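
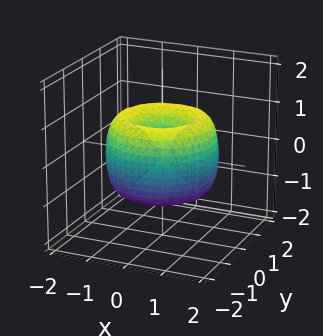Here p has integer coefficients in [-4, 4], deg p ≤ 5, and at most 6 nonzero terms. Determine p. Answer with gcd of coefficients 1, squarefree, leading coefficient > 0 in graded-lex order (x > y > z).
x^4 + 2*x^2*y^2 + y^4 - 2*x^2 - 2*y^2 + z^2

Degree: the shape is more complex than any degree-3 surface, so deg p = 4.
By symmetry, every cross-section ⟂ z is a circle, so x, y appear only via x² + y².
Against the integer gridlines: it crosses the y-axis at the gridline y = 0; it meets the z-axis at z = 0 (among the integer gridlines); a circular section at z = 0 has radius between 1 and 2.
Assembling these constraints gives the stated polynomial.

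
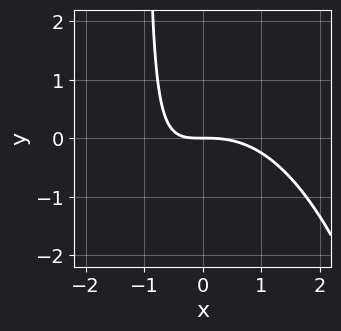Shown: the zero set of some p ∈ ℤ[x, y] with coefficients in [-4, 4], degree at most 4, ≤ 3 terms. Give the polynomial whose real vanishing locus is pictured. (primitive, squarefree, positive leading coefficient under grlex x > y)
x^3 + 2*x*y + 2*y

Degree: a generic line meets the curve in up to 3 points, so deg p = 3.
Against the integer gridlines: one y-axis crossing is at y = 0; it meets the x-axis at x = 0 (among the integer gridlines).
Together with the visible shape, these determine p as stated.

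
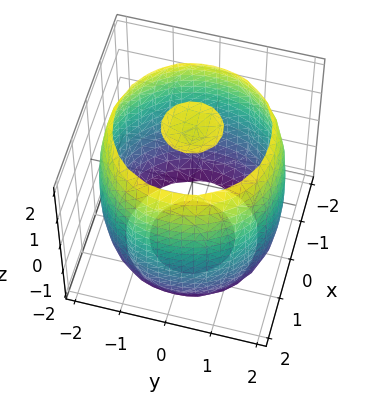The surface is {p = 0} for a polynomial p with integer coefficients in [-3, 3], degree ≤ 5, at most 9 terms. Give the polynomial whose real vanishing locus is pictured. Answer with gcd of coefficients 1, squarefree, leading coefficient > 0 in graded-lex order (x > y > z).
x^4 + 2*x^2*y^2 + y^4 - 3*x^2 - 3*y^2 + z^2 - 3

1. The picture has 3 separate pieces. They look like related sheets of one shape, so recover p as a whole.
2. The degree is 4 — a generic line meets the surface in up to 4 points.
3. Symmetry: every cross-section ⟂ z is a circle, so x, y appear only via x² + y².
4. Observable constraints: a circular section at z = 0 has radius between 1 and 2.
5. The integer polynomial consistent with all of this is the stated p.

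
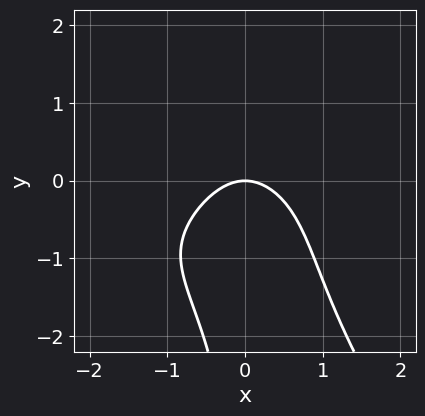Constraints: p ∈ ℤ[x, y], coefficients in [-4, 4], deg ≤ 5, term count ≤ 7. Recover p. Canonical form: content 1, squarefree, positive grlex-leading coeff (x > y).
x^3*y - x^2*y^2 - x*y^3 - 3*x^2 - 3*y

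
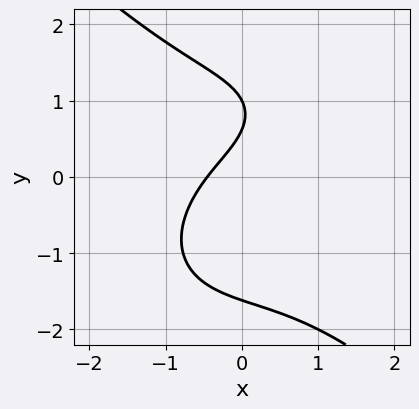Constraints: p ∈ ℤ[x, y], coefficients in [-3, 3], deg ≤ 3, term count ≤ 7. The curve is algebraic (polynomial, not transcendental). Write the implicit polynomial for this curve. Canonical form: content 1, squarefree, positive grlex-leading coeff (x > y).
Degree: no degree-2 curve has this shape, so deg p = 3.
Reading off the gridlines: it crosses the y-axis at the gridline y = 1.
Solving for integer coefficients yields p as stated.

x^3 + y^3 + 2*x - 2*y + 1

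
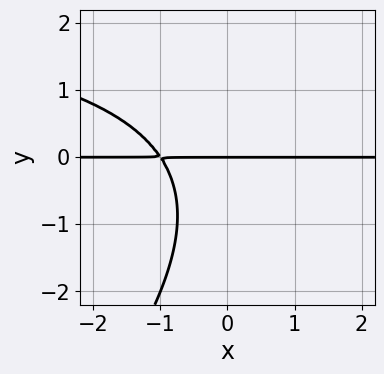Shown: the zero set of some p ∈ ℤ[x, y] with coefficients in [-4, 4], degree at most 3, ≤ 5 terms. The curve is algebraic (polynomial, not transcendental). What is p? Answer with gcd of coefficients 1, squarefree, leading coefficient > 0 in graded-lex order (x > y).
1. The degree is 3 — a generic line meets the curve in up to 3 points.
2. Checking where it meets the axes: one y-axis crossing is at y = 0; every point of the x-axis in the box is on the curve.
3. Together with the visible shape, these determine p as stated.

x*y^2 - y^3 - 3*x*y - y^2 - 3*y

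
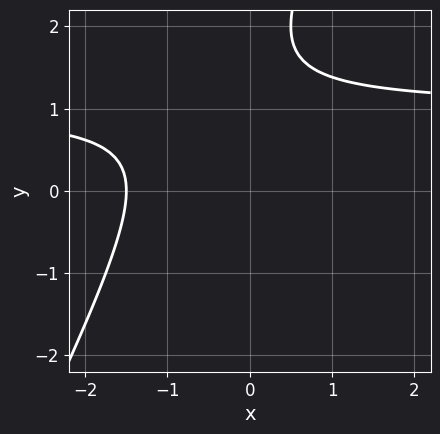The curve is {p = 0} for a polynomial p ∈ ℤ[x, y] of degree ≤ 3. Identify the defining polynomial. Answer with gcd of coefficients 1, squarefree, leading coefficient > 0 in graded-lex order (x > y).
2*x*y - y^2 - 2*x + 3*y - 3

First, degree: no degree-1 curve has this shape, so deg p = 2.
Next, against the integer gridlines: it misses every integer gridline on the y-axis.
Finally, these observations pin down the coefficients.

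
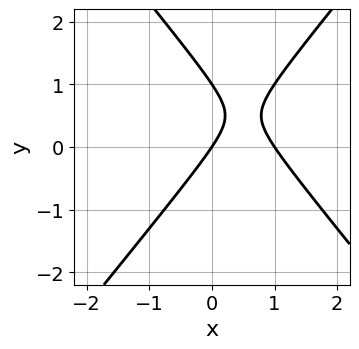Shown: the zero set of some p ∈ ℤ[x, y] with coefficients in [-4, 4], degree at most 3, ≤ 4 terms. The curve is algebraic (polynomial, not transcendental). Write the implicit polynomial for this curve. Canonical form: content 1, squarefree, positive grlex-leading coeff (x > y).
3*x^2 - 2*y^2 - 3*x + 2*y

(a) deg p = 2. The shape is more complex than any degree-1 curve.
(b) Against the integer gridlines: the y-axis gridline crossings are at y ∈ {0, 1}; among the integer gridlines, it crosses the x-axis at x ∈ {0, 1}.
(c) Fitting integer coefficients to these (and the overall shape) gives p.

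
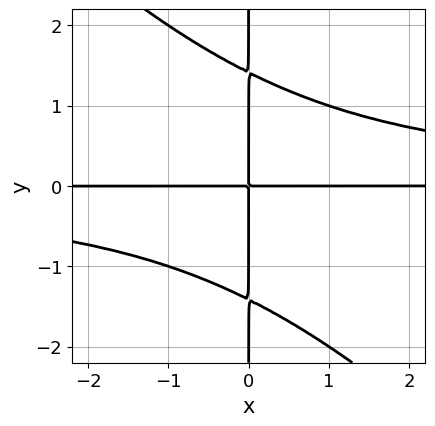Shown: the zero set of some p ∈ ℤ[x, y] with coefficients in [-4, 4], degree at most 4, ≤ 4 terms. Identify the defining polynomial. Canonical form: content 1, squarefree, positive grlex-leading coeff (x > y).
First, degree: the shape is more complex than any degree-3 curve, so deg p = 4.
Next, from the axis intercepts and sections: every point of the x-axis in the box is on the curve; the visible y-axis segment lies entirely on the curve.
Finally, putting this together gives p.

x^2*y^2 + x*y^3 - 2*x*y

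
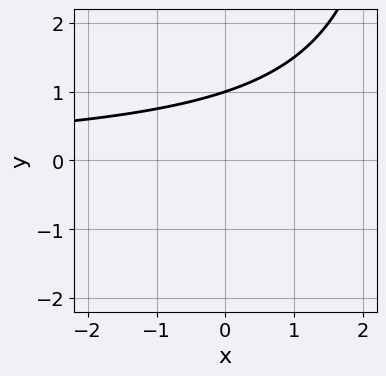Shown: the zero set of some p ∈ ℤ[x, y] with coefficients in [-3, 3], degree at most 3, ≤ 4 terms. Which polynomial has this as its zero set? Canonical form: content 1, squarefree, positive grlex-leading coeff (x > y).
1. The degree is 2 — a generic line meets the curve in up to 2 points.
2. Observable constraints: one y-axis crossing is at y = 1; the curve avoids every integer x-axis point in the box.
3. Solving for integer coefficients yields p as stated.

x*y - 3*y + 3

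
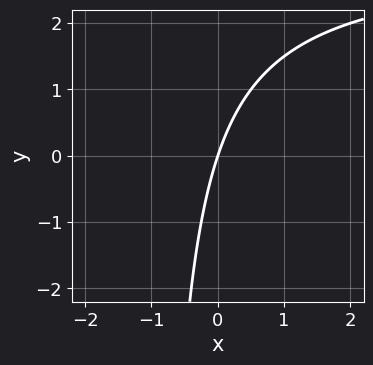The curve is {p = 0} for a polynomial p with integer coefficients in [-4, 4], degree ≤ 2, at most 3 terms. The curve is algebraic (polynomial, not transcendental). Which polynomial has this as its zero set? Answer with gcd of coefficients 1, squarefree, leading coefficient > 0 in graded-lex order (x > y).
1. deg p = 2. The shape is more complex than any degree-1 curve.
2. Against the integer gridlines: one y-axis crossing is at y = 0; one x-axis crossing is at x = 0.
3. Together with the visible shape, these determine p as stated.

x*y - 3*x + y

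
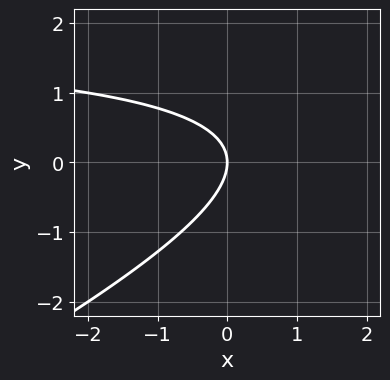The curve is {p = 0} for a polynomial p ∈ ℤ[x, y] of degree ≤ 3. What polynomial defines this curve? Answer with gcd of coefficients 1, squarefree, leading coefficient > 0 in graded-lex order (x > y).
x*y - 2*y^2 - 2*x

First, deg p = 2.
Then, from the axis intercepts and sections: it meets the x-axis at x = 0 (among the integer gridlines); it meets the y-axis at y = 0 (among the integer gridlines).
Finally, assembling these constraints gives the stated polynomial.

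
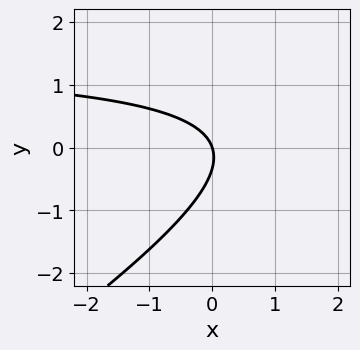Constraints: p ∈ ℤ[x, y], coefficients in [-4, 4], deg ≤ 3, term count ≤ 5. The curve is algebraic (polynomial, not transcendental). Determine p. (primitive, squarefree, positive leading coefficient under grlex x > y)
2*x*y - 3*y^2 - 3*x - y

First, deg p = 2.
Next, from the visible intercepts: one x-axis crossing is at x = 0; it crosses the y-axis at the gridline y = 0.
Finally, together with the visible shape, these determine p as stated.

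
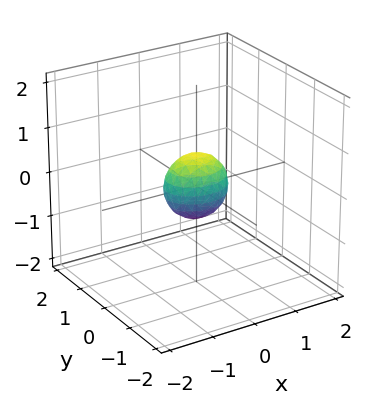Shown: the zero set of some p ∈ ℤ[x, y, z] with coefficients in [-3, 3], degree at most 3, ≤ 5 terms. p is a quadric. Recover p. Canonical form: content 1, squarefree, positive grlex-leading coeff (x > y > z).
2*x^2 + 3*y^2 + 2*z^2 - 1

First, degree: bounded and convex; a quadric, so deg p = 2.
Next, symmetries: the x ↦ −x reflection is a symmetry, so x appears only in even powers; the y ↦ −y reflection is a symmetry, so y appears only in even powers; it's symmetric under z → −z, forcing even powers of z.
Finally, fitting integer coefficients to these (and the overall shape) gives p.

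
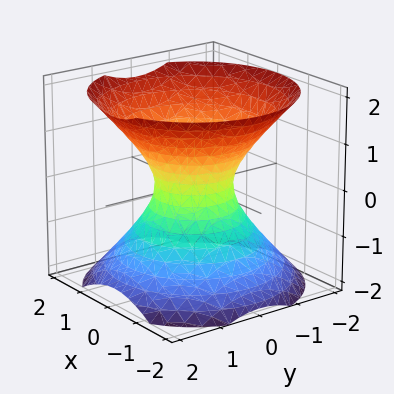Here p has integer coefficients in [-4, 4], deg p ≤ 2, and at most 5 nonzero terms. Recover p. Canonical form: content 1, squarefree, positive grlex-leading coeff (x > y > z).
3*x^2 + 3*y^2 - 3*z^2 - 2

1. deg p = 2. An hourglass — one-sheet hyperboloid; a quadric.
2. Symmetries: rotational symmetry about the z-axis ⇒ p depends on x, y only through x² + y²; the z ↦ −z reflection is a symmetry, so z appears only in even powers.
3. From the axis intercepts and sections: it misses every integer gridline on the z-axis; a circular section at z = 1 has radius between 1 and 2.
4. Fitting integer coefficients to these (and the overall shape) gives p.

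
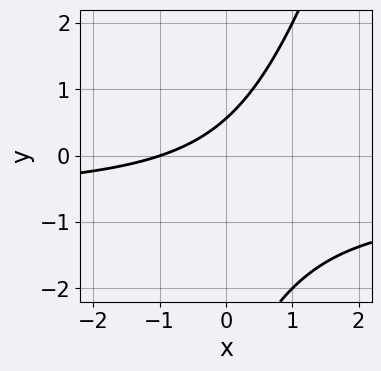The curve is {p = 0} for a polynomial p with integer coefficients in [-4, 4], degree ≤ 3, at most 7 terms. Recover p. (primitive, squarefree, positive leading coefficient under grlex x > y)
First, degree: no degree-1 curve has this shape, so deg p = 2.
Then, checking where it meets the axes: it meets the x-axis at x = -1 (among the integer gridlines).
Finally, assembling these constraints gives the stated polynomial.

3*x*y - y^2 + 2*x - 3*y + 2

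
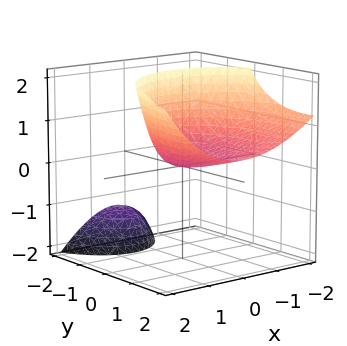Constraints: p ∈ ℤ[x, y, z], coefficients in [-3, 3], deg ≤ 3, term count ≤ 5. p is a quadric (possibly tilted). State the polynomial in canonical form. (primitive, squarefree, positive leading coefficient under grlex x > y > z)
First, I count 2 distinct pieces. Treating them together as one polynomial.
Then, degree: no degree-1 surface has this shape, so deg p = 2.
Next, from the visible intercepts: it crosses the y-axis at the gridline y = 0; it meets the z-axis at z = 0 (among the integer gridlines).
Finally, solving for integer coefficients yields p as stated.

2*x^2 + x*z + y^2 - 3*y*z - 3*z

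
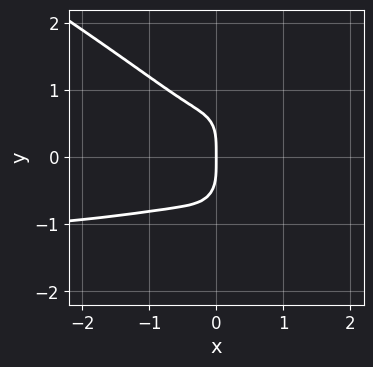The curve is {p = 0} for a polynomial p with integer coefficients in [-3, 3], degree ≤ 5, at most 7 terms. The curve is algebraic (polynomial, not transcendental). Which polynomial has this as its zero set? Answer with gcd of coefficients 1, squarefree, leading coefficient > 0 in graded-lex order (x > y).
2*x^3*y + 3*x^2*y^2 + y^4 + 3*x^3 + x

First, degree: the shape is more complex than any degree-3 curve, so deg p = 4.
Next, from the axis intercepts and sections: it crosses the x-axis at the gridline x = 0; one y-axis crossing is at y = 0.
Finally, fitting integer coefficients to these (and the overall shape) gives p.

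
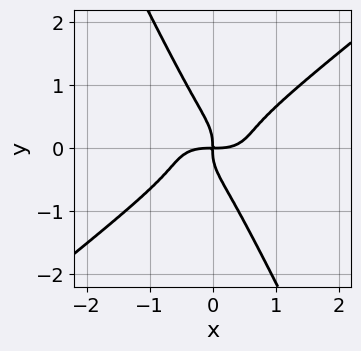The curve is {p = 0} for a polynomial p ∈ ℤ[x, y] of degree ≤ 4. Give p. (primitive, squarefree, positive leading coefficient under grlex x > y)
x^4 + 2*x^2*y^2 - 3*x*y^3 - 2*y^4 - x*y

First, degree: no degree-3 curve has this shape, so deg p = 4.
Next, observable constraints: one x-axis crossing is at x = 0; it crosses the y-axis at the gridline y = 0.
Finally, the integer polynomial consistent with all of this is the stated p.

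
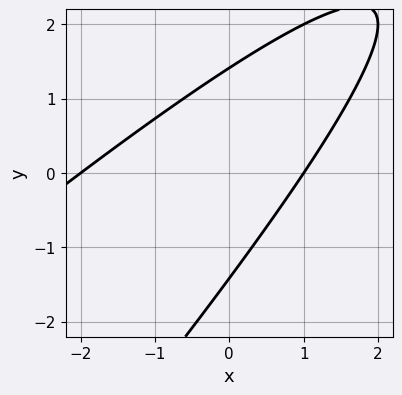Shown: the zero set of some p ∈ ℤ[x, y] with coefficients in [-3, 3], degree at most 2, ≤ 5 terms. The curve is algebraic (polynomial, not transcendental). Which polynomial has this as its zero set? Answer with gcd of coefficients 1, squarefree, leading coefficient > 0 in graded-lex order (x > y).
x^2 - 2*x*y + y^2 + x - 2

The degree is 2 — the shape is more complex than any degree-1 curve.
Checking where it meets the axes: the x-axis gridline crossings are at x ∈ {-2, 1}.
Putting this together gives p.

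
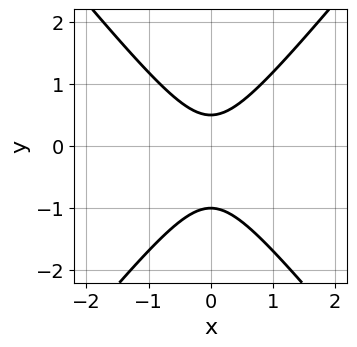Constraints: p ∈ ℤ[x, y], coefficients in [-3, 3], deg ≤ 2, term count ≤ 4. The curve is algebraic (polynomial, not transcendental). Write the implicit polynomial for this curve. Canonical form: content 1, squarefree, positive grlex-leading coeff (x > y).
1. The degree is 2 — no degree-1 curve has this shape.
2. Symmetries: the x ↦ −x reflection is a symmetry, so x appears only in even powers.
3. Reading off the gridlines: the curve avoids every integer x-axis point in the box; it meets the y-axis at y = -1 (among the integer gridlines).
4. These observations pin down the coefficients.

3*x^2 - 2*y^2 - y + 1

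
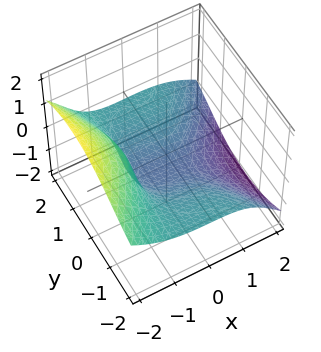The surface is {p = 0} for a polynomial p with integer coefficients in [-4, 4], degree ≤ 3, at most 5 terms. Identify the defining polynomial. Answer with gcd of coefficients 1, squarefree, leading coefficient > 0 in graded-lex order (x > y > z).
(a) Degree: a generic line meets the surface in up to 3 points, so deg p = 3.
(b) From the axis intercepts and sections: it meets the x-axis at x = -1 (among the integer gridlines); no y-intercept at any integer in the box.
(c) Matching integer coefficients to the picture gives p.

x^3 + x*y*z + 2*y^2*z + 2*z^3 + 1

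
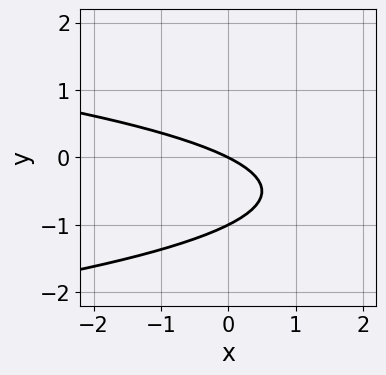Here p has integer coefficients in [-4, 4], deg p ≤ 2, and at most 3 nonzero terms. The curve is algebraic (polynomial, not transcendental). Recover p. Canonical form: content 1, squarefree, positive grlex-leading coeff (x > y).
2*y^2 + x + 2*y

(a) deg p = 2.
(b) From the visible intercepts: among the integer gridlines, it crosses the y-axis at y ∈ {-1, 0}; it meets the x-axis at x = 0 (among the integer gridlines).
(c) Together with the visible shape, these determine p as stated.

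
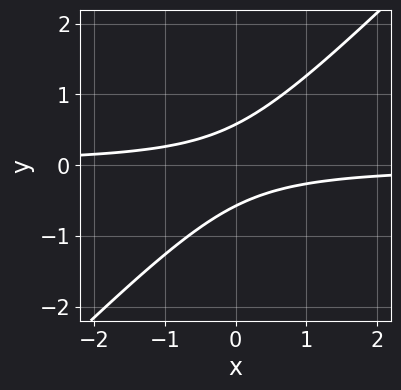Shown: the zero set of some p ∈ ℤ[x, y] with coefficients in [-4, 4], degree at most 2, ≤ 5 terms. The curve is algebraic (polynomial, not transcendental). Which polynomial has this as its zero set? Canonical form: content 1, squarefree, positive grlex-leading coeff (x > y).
Degree: no degree-1 curve has this shape, so deg p = 2.
Against the integer gridlines: no x-intercept at any integer in the box.
The integer polynomial consistent with all of this is the stated p.

3*x*y - 3*y^2 + 1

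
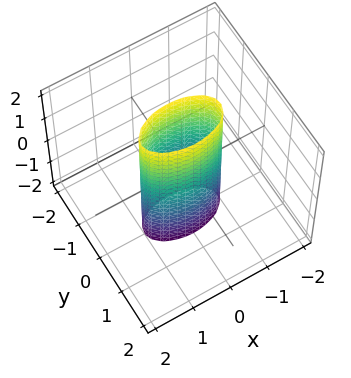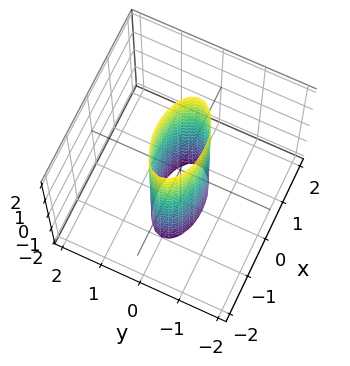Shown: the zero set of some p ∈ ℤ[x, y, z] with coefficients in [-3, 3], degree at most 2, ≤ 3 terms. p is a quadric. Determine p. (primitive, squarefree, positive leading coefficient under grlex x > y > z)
1. The degree is 2 — constant cross-section along one axis; a quadric.
2. Symmetries: the x ↦ −x reflection is a symmetry, so x appears only in even powers; the z ↦ −z reflection is a symmetry, so z appears only in even powers; it's symmetric under y → −y, forcing even powers of y.
3. Observable constraints: the x-axis gridline crossings are at x ∈ {-1, 1}; it misses every integer gridline on the z-axis.
4. Assembling these constraints gives the stated polynomial.

x^2 + 3*y^2 - 1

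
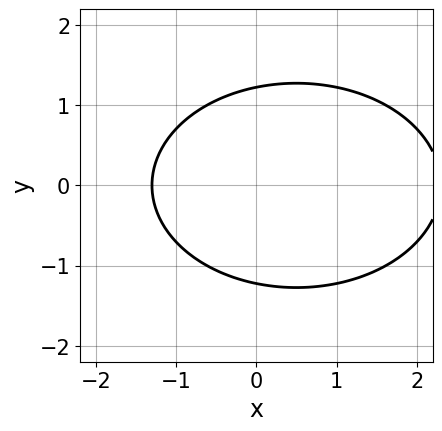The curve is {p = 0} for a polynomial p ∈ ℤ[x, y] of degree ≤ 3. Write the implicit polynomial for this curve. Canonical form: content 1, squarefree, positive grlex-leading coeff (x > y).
Degree: the shape is more complex than any degree-1 curve, so deg p = 2.
Symmetries: it's symmetric under y → −y, forcing even powers of y.
Solving for integer coefficients yields p as stated.

x^2 + 2*y^2 - x - 3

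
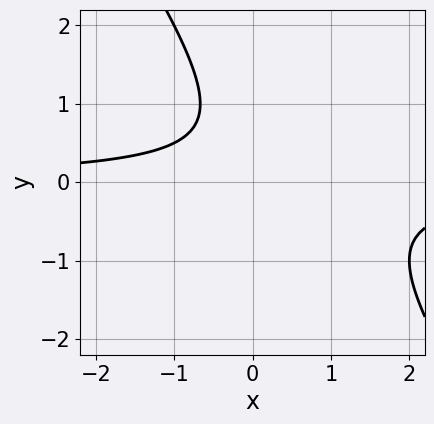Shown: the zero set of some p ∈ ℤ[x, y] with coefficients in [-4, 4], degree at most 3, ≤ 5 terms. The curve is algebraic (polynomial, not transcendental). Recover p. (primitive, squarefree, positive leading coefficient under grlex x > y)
3*x*y + 2*y^2 - 2*y + 2

First, degree: the shape is more complex than any degree-1 curve, so deg p = 2.
Then, observable constraints: the curve avoids every integer y-axis point in the box; it misses every integer gridline on the x-axis.
Finally, these observations pin down the coefficients.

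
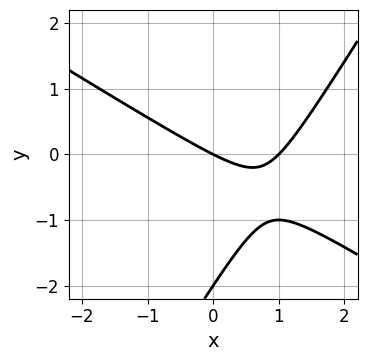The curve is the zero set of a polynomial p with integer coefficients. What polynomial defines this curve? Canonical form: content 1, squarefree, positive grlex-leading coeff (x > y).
First, deg p = 2. A generic line meets the curve in up to 2 points.
Then, reading off the gridlines: among the integer gridlines, it crosses the y-axis at y ∈ {-2, 0}; the x-axis gridline crossings are at x ∈ {0, 1}.
Finally, solving for integer coefficients yields p as stated.

x^2 + x*y - y^2 - x - 2*y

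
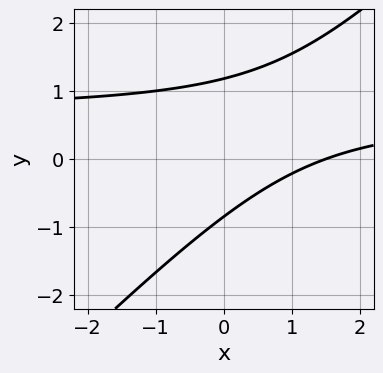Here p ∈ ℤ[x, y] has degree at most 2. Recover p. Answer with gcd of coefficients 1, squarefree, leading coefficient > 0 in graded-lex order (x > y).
3*x*y - 3*y^2 - 2*x + y + 3

(a) The degree is 2 — a generic line meets the curve in up to 2 points.
(b) Solving for integer coefficients yields p as stated.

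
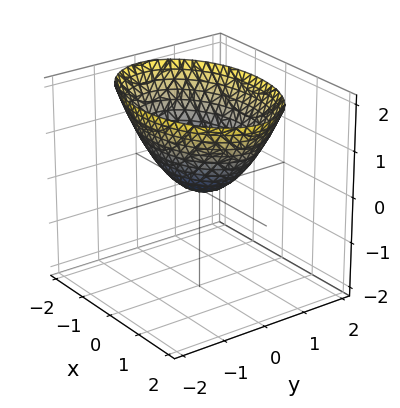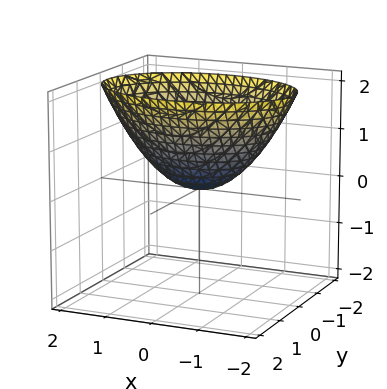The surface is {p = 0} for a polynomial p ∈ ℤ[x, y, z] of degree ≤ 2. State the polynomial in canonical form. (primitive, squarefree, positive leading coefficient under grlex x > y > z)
First, degree: a single bowl opening along one axis; a quadric, so deg p = 2.
Then, symmetries: the x ↦ −x reflection is a symmetry, so x appears only in even powers; it's symmetric under y → −y, forcing even powers of y.
Next, checking where it meets the axes: it crosses the x-axis at the gridline x = 0; it meets the z-axis at z = 0 (among the integer gridlines); it meets the y-axis at y = 0 (among the integer gridlines).
Finally, fitting integer coefficients to these (and the overall shape) gives p.

x^2 + 2*y^2 - 2*z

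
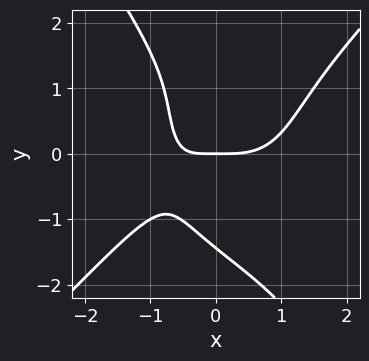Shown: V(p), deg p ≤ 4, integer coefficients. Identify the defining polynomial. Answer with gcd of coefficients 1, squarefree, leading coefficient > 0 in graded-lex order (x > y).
1. The degree is 4 — the shape is more complex than any degree-3 curve.
2. Against the integer gridlines: it crosses the y-axis at the gridline y = 0; one x-axis crossing is at x = 0.
3. Matching integer coefficients to the picture gives p.

2*x^4 - x*y^3 - y^4 - 3*x*y - 3*y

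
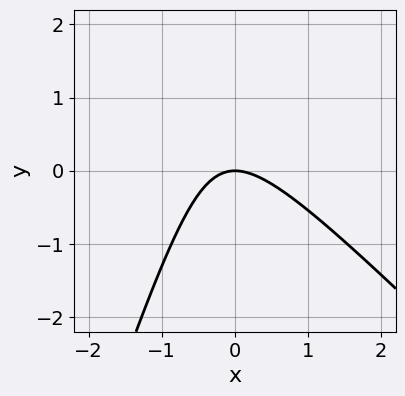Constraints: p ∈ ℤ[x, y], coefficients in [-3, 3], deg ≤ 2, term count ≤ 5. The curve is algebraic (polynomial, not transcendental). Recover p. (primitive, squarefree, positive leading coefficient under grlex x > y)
3*x^2 + 2*x*y - y^2 + 3*y

1. deg p = 2. The shape is more complex than any degree-1 curve.
2. Reading off the gridlines: it meets the y-axis at y = 0 (among the integer gridlines); it meets the x-axis at x = 0 (among the integer gridlines).
3. These observations pin down the coefficients.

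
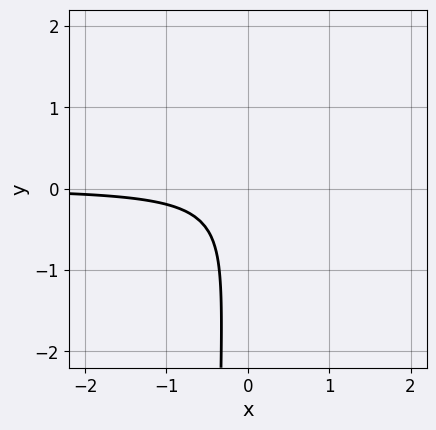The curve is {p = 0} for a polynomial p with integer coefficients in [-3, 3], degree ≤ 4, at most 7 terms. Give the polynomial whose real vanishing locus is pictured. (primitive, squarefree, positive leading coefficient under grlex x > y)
2*x^2*y + 2*x*y^2 - 3*x*y + y^2 + 1

1. The degree is 3 — no degree-2 curve has this shape.
2. From the axis intercepts and sections: it misses every integer gridline on the x-axis; no y-intercept at any integer in the box.
3. Together with the visible shape, these determine p as stated.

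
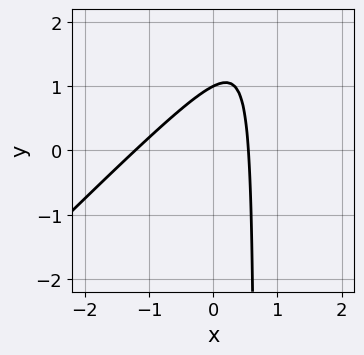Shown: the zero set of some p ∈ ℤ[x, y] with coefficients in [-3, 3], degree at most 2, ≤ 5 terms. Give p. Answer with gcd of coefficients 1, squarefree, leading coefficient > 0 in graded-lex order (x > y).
3*x^2 - 3*x*y + 2*x + 2*y - 2

(a) The degree is 2 — the shape is more complex than any degree-1 curve.
(b) Reading off the gridlines: one y-axis crossing is at y = 1.
(c) Solving for integer coefficients yields p as stated.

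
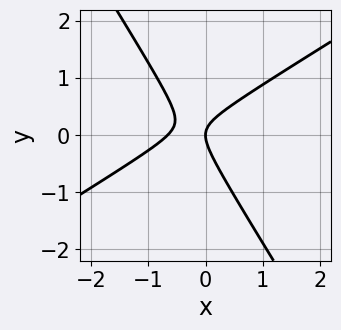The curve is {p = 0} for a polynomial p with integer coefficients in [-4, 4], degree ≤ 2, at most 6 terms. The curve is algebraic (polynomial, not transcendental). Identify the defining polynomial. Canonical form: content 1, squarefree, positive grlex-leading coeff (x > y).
3*x^2 - 3*x*y - 3*y^2 + 2*x

First, the degree is 2 — the shape is more complex than any degree-1 curve.
Then, checking where it meets the axes: it meets the x-axis at x = 0 (among the integer gridlines); it meets the y-axis at y = 0 (among the integer gridlines).
Finally, these observations pin down the coefficients.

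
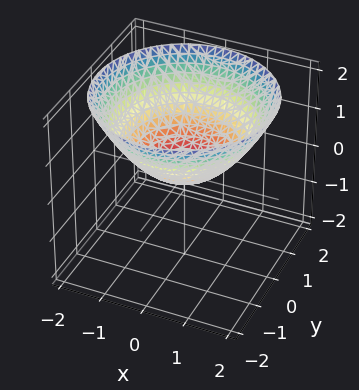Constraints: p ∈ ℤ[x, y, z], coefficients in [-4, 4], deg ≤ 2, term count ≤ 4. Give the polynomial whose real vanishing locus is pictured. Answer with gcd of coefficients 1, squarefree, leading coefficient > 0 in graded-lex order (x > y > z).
x^2 + y^2 - 2*z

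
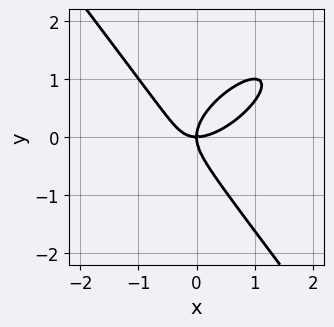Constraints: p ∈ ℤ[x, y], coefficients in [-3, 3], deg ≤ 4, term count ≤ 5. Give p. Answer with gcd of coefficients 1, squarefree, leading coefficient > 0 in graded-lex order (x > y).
x^3 - x^2*y + y^3 - x*y

Degree: a generic line meets the curve in up to 3 points, so deg p = 3.
Against the integer gridlines: it meets the x-axis at x = 0 (among the integer gridlines); it crosses the y-axis at the gridline y = 0.
Matching integer coefficients to the picture gives p.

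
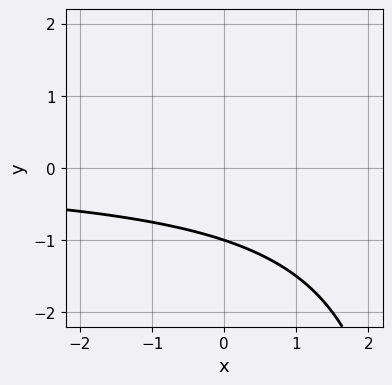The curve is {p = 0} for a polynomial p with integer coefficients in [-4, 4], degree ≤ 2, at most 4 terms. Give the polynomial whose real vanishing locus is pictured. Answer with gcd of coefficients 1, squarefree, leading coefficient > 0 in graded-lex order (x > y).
x*y - 3*y - 3

First, deg p = 2. The shape is more complex than any degree-1 curve.
Then, reading off the gridlines: it misses every integer gridline on the x-axis; one y-axis crossing is at y = -1.
Finally, putting this together gives p.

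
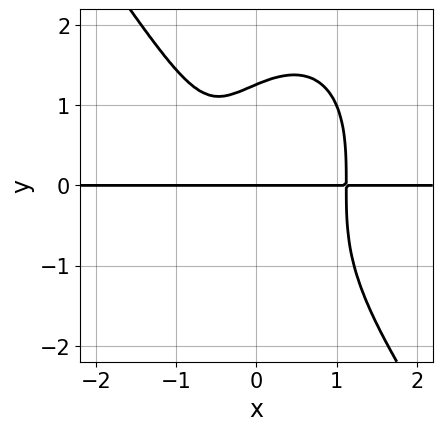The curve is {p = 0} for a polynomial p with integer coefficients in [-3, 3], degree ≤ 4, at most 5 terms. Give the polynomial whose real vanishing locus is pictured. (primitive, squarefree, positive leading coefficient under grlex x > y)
(a) The degree is 4 — no degree-3 curve has this shape.
(b) Against the integer gridlines: the visible x-axis segment lies entirely on the curve; it meets the y-axis at y = 0 (among the integer gridlines).
(c) Fitting integer coefficients to these (and the overall shape) gives p.

3*x^3*y + y^4 - 2*x*y - 2*y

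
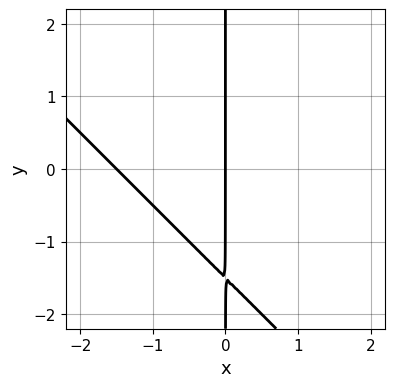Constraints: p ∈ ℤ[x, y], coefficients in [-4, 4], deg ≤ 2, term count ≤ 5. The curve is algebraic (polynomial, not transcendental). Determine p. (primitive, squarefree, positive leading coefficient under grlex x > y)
2*x^2 + 2*x*y + 3*x

The degree is 2 — a generic line meets the curve in up to 2 points.
Against the integer gridlines: it meets the x-axis at x = 0 (among the integer gridlines); the visible y-axis segment lies entirely on the curve.
Solving for integer coefficients yields p as stated.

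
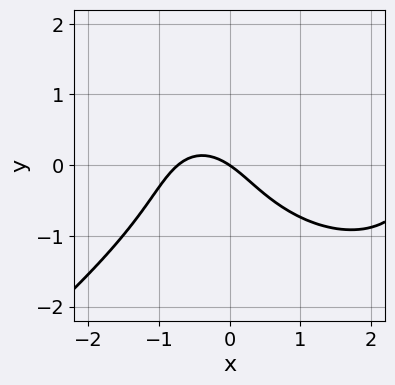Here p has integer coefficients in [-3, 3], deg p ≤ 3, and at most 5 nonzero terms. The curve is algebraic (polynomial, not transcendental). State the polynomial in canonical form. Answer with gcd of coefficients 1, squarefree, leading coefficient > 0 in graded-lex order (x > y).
The degree is 3 — a generic line meets the curve in up to 3 points.
Reading off the gridlines: it meets the x-axis at x = 0 (among the integer gridlines); one y-axis crossing is at y = 0.
Assembling these constraints gives the stated polynomial.

x^3 - 2*y^3 - 2*x^2 - 2*x - 3*y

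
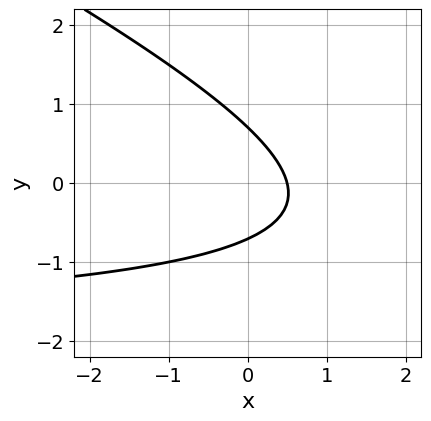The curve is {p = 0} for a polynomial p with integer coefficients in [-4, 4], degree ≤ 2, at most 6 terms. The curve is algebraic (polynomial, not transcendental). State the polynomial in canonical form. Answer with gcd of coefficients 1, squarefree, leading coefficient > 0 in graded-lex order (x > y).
x*y + 2*y^2 + 2*x - 1

1. Degree: a generic line meets the curve in up to 2 points, so deg p = 2.
2. Solving for integer coefficients yields p as stated.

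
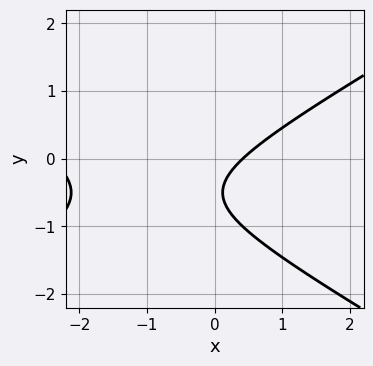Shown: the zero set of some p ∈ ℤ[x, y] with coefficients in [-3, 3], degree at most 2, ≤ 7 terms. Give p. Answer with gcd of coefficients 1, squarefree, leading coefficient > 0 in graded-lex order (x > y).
(a) deg p = 2. No degree-1 curve has this shape.
(b) From the visible intercepts: the curve avoids every integer y-axis point in the box.
(c) Solving for integer coefficients yields p as stated.

x^2 - 3*y^2 + 2*x - 3*y - 1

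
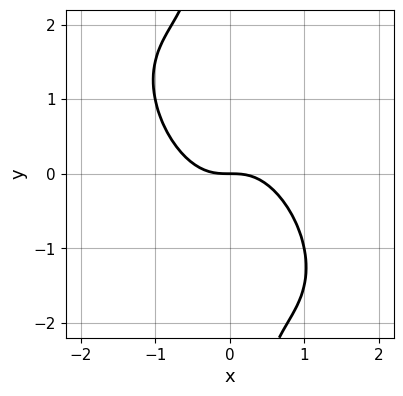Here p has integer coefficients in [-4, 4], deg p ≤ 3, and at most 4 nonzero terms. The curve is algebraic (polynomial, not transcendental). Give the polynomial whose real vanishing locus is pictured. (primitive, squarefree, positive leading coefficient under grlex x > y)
(a) The degree is 3 — the shape is more complex than any degree-2 curve.
(b) Observable constraints: it crosses the x-axis at the gridline x = 0; one y-axis crossing is at y = 0.
(c) Assembling these constraints gives the stated polynomial.

3*x^3 + 3*x^2*y + 2*x*y^2 + 2*y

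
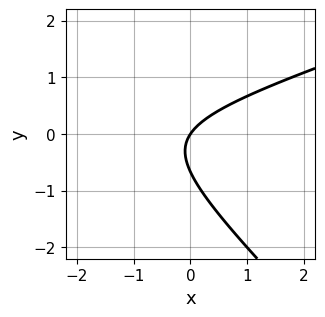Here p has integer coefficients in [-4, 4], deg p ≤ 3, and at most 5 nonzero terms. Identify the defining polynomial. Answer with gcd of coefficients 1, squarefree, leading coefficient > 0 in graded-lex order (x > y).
(a) Degree: the shape is more complex than any degree-1 curve, so deg p = 2.
(b) Reading off the gridlines: one y-axis crossing is at y = 0; it crosses the x-axis at the gridline x = 0.
(c) Putting this together gives p.

x^2 - 2*x*y - 3*y^2 + 3*x - 2*y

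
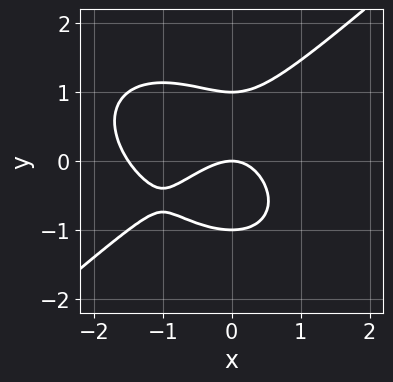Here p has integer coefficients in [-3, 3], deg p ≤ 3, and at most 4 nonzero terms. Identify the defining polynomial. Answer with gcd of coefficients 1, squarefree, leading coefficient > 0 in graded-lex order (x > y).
2*x^3 - 3*y^3 + 3*x^2 + 3*y

The degree is 3 — a generic line meets the curve in up to 3 points.
From the visible intercepts: among the integer gridlines, it crosses the y-axis at y ∈ {-1, 0, 1}; one x-axis crossing is at x = 0.
Solving for integer coefficients yields p as stated.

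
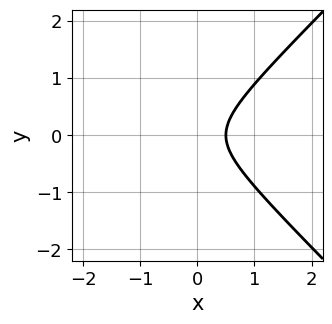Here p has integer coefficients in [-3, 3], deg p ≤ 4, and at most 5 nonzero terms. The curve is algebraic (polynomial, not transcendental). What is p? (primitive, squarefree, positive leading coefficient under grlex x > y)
1. Degree: the shape is more complex than any degree-2 curve, so deg p = 3.
2. Symmetries: it's symmetric under y → −y, forcing even powers of y.
3. Checking where it meets the axes: it misses every integer gridline on the y-axis.
4. Assembling these constraints gives the stated polynomial.

2*x^3 - 2*x*y^2 + 3*x^2 - 3*y^2 - 1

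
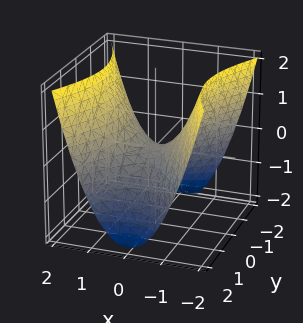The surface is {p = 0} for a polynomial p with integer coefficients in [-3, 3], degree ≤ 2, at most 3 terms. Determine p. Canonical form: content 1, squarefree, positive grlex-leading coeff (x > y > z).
2*x^2 - y^2 - 2*z

(a) Degree: a saddle surface; a quadric, so deg p = 2.
(b) Symmetries: the y ↦ −y reflection is a symmetry, so y appears only in even powers; mirror symmetry x ↦ −x ⇒ only even powers of x.
(c) Observable constraints: one y-axis crossing is at y = 0; one x-axis crossing is at x = 0.
(d) Solving for integer coefficients yields p as stated.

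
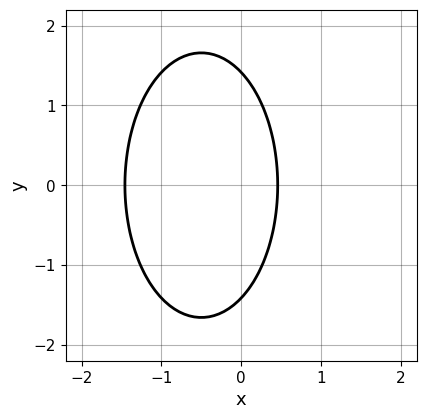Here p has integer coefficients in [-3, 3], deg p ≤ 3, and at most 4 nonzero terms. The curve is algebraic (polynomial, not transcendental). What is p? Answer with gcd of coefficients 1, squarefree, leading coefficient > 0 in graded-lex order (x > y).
3*x^2 + y^2 + 3*x - 2

First, deg p = 2. No degree-1 curve has this shape.
Next, symmetries: it's symmetric under y → −y, forcing even powers of y.
Finally, these observations pin down the coefficients.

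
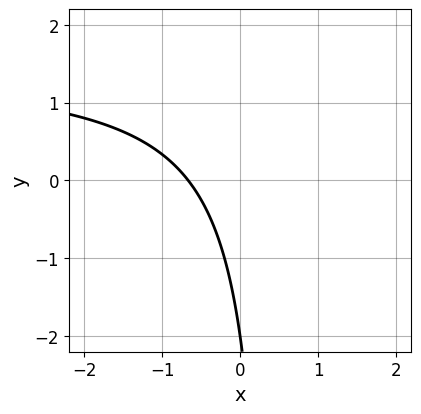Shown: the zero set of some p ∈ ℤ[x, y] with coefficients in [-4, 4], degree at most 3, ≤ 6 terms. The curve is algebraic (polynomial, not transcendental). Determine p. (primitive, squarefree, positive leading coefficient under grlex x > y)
(a) Degree: the shape is more complex than any degree-1 curve, so deg p = 2.
(b) Checking where it meets the axes: it crosses the y-axis at the gridline y = -2.
(c) The integer polynomial consistent with all of this is the stated p.

2*x*y - 3*x - y - 2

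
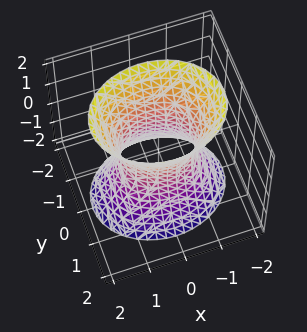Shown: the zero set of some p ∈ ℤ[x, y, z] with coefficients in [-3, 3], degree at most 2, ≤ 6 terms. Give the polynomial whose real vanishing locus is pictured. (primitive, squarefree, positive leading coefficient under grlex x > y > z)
First, the degree is 2 — an hourglass — one-sheet hyperboloid; a quadric.
Next, symmetries: the x ↦ −x reflection is a symmetry, so x appears only in even powers; the z ↦ −z reflection is a symmetry, so z appears only in even powers; mirror symmetry y ↦ −y ⇒ only even powers of y.
Then, checking where it meets the axes: the x-axis gridline crossings are at x ∈ {-1, 1}; it misses every integer gridline on the z-axis.
Finally, these observations pin down the coefficients.

2*x^2 + 3*y^2 - z^2 - 2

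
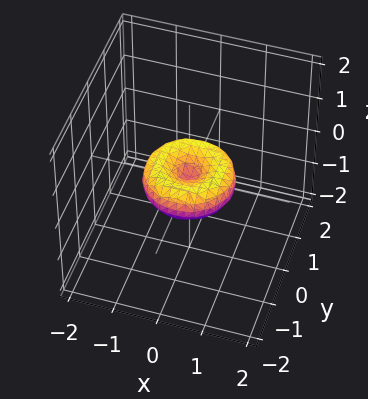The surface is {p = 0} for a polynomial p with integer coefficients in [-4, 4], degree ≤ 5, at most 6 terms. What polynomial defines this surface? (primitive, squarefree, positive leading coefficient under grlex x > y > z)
2*x^4 + 4*x^2*y^2 + 2*y^4 - 2*x^2 - 2*y^2 + 3*z^2

1. deg p = 4. No degree-3 surface has this shape.
2. Symmetries: rotational symmetry about the z-axis ⇒ p depends on x, y only through x² + y².
3. From the visible intercepts: a circular section at z = 0 has radius exactly 1; the x-axis gridline crossings are at x ∈ {-1, 0, 1}; the y-axis gridline crossings are at y ∈ {-1, 0, 1}.
4. These observations pin down the coefficients.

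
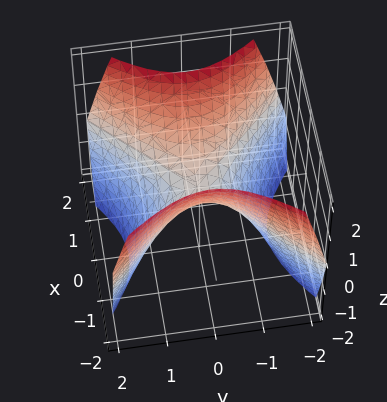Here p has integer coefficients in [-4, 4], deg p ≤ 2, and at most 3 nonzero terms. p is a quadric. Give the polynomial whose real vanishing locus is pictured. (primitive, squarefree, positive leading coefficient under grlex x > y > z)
x^2 - y^2 - z

1. Degree: a saddle surface; a quadric, so deg p = 2.
2. Symmetries: the y ↦ −y reflection is a symmetry, so y appears only in even powers; mirror symmetry x ↦ −x ⇒ only even powers of x.
3. From the axis intercepts and sections: it crosses the y-axis at the gridline y = 0; one x-axis crossing is at x = 0; it crosses the z-axis at the gridline z = 0.
4. Assembling these constraints gives the stated polynomial.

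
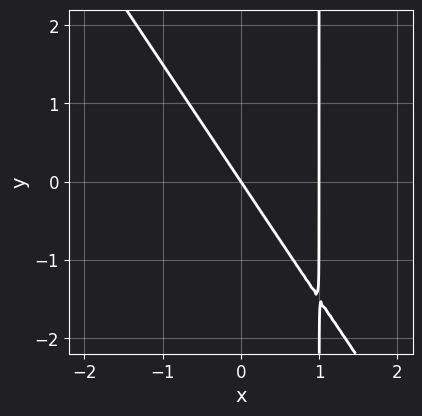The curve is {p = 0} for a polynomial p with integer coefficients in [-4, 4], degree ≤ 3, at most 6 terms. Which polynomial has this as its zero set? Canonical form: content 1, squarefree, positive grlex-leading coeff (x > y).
3*x^2 + 2*x*y - 3*x - 2*y

The degree is 2 — no degree-1 curve has this shape.
Observable constraints: it meets the y-axis at y = 0 (among the integer gridlines); among the integer gridlines, it crosses the x-axis at x ∈ {0, 1}.
Solving for integer coefficients yields p as stated.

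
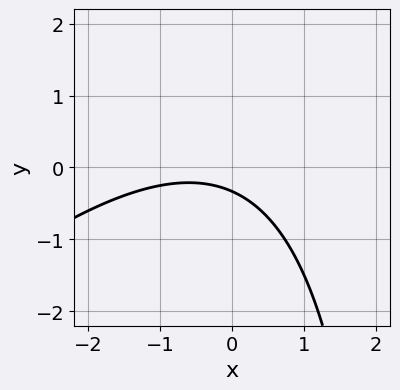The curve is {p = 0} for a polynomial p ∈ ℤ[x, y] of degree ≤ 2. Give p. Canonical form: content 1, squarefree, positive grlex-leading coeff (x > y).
First, deg p = 2.
Next, from the visible intercepts: it misses every integer gridline on the x-axis.
Finally, putting this together gives p.

x^2 - x*y + x + 3*y + 1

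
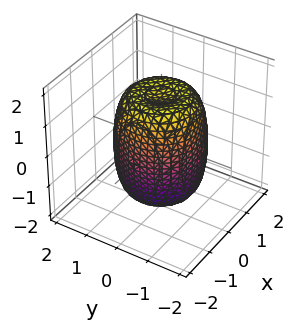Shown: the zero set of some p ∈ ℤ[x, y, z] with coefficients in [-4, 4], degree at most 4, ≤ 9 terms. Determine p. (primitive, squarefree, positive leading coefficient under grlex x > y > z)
1. The degree is 4 — a generic line meets the surface in up to 4 points.
2. Symmetries: rotational symmetry about the z-axis ⇒ p depends on x, y only through x² + y².
3. Reading off the gridlines: a circular section at z = 0 has radius between 1 and 2.
4. Assembling these constraints gives the stated polynomial.

2*x^4 + 4*x^2*y^2 + 2*y^4 - 2*x^2 - 2*y^2 + z^2 - 2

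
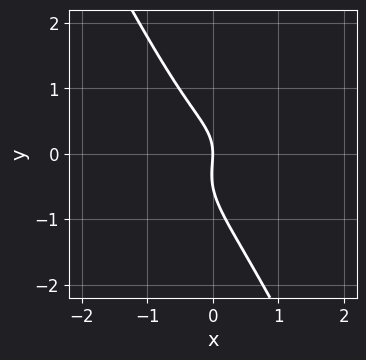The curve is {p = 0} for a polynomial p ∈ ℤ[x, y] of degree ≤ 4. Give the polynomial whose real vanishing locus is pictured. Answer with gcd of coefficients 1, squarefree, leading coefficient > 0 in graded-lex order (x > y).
3*x^3 + 3*x*y^2 + 2*y^3 + y^2 + 2*x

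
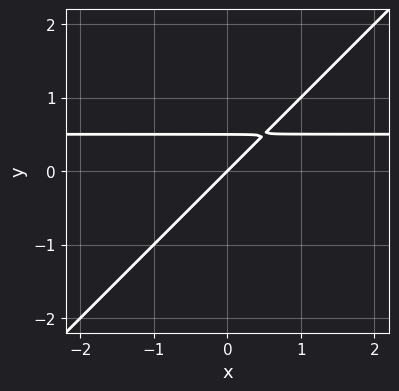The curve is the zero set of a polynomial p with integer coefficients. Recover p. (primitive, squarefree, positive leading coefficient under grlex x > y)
1. deg p = 2. The shape is more complex than any degree-1 curve.
2. Checking where it meets the axes: one x-axis crossing is at x = 0; it crosses the y-axis at the gridline y = 0.
3. Assembling these constraints gives the stated polynomial.

2*x*y - 2*y^2 - x + y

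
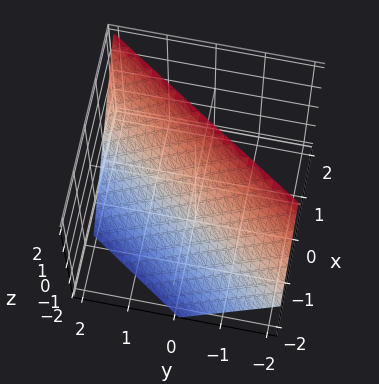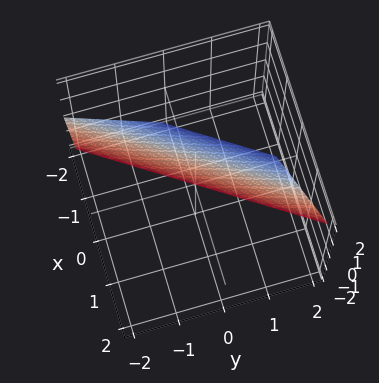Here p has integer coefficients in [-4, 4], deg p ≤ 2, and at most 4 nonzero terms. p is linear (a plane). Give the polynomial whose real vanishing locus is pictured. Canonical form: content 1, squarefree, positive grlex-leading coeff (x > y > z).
(a) Degree: the surface is flat (a plane), so deg p = 1.
(b) Checking where it meets the axes: it crosses the z-axis at the gridline z = 1; it meets the y-axis at y = 1 (among the integer gridlines).
(c) The integer polynomial consistent with all of this is the stated p.

3*x - 2*y - 2*z + 2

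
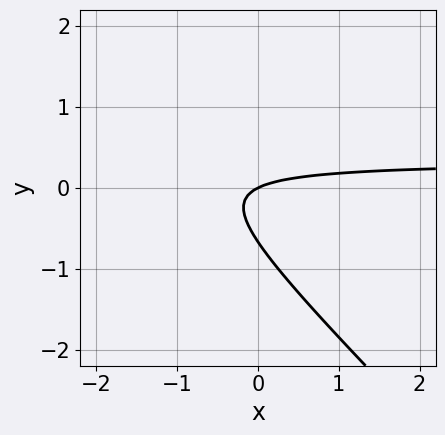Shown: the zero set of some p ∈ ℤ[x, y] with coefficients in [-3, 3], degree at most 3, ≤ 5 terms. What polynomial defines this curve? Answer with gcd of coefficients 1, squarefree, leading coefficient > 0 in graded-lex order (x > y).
deg p = 2. A generic line meets the curve in up to 2 points.
Against the integer gridlines: one x-axis crossing is at x = 0; one y-axis crossing is at y = 0.
The integer polynomial consistent with all of this is the stated p.

3*x*y + 3*y^2 - x + 2*y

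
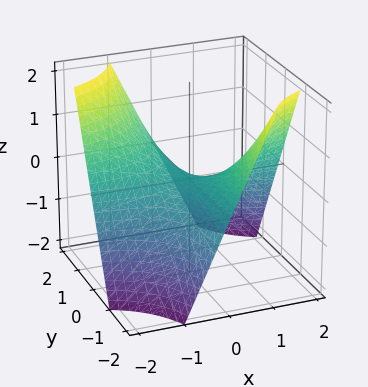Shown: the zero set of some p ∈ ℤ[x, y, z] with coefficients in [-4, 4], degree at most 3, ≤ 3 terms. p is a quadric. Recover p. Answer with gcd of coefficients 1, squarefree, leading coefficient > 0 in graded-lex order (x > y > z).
First, deg p = 2. A hyperbolic paraboloid; a quadric.
Then, observable constraints: it crosses the z-axis at the gridline z = 0; every point of the y-axis in the box is on the surface; the visible x-axis segment lies entirely on the surface.
Finally, assembling these constraints gives the stated polynomial.

x*y + z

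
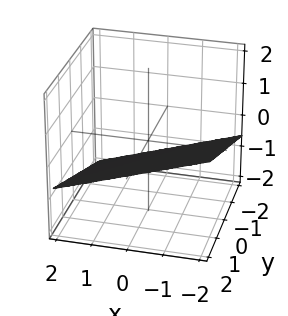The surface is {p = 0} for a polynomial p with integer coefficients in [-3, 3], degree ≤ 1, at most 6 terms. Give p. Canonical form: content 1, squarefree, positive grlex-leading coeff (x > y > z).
x - y + 3*z + 2

(a) deg p = 1. Every cross-section is a straight line — this is a plane.
(b) Reading off the gridlines: it meets the x-axis at x = -2 (among the integer gridlines); it meets the y-axis at y = 2 (among the integer gridlines).
(c) Solving for integer coefficients yields p as stated.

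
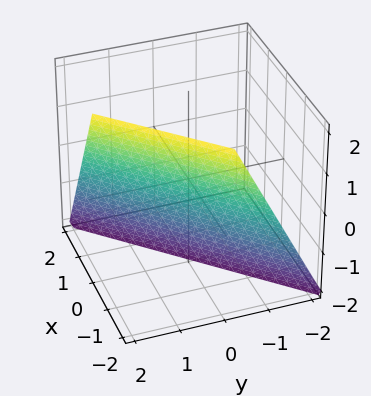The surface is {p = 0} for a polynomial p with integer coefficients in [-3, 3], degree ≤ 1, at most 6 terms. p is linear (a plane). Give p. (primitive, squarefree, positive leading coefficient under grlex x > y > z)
2*x - 2*y + z + 2

1. deg p = 1.
2. From the axis intercepts and sections: one z-axis crossing is at z = -2; one y-axis crossing is at y = 1; it meets the x-axis at x = -1 (among the integer gridlines).
3. Together with the visible shape, these determine p as stated.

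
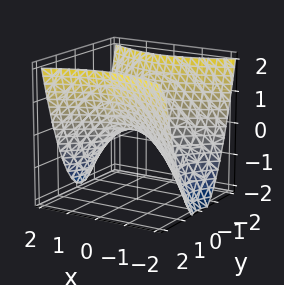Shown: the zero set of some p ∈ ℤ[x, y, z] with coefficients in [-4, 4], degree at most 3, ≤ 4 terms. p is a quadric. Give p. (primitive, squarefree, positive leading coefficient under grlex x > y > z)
x^2 - 2*y^2 + 2*z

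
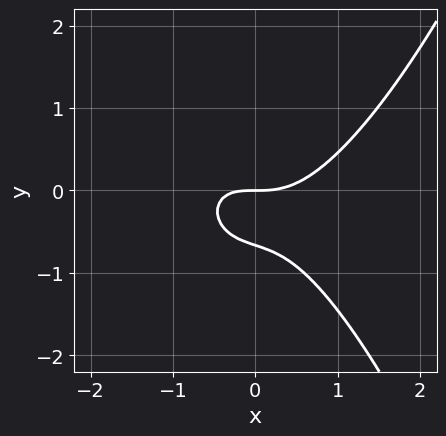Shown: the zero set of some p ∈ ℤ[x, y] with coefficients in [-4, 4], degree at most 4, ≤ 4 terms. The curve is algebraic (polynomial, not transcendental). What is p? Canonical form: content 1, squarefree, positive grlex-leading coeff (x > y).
2*x^3 - x*y - 3*y^2 - 2*y

1. The degree is 3 — a generic line meets the curve in up to 3 points.
2. Reading off the gridlines: it crosses the x-axis at the gridline x = 0; one y-axis crossing is at y = 0.
3. Putting this together gives p.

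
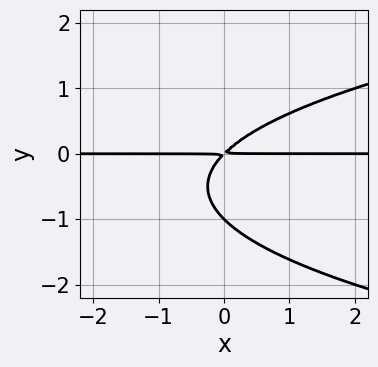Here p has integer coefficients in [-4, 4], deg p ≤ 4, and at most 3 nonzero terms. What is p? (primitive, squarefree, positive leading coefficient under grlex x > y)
Degree: a generic line meets the curve in up to 3 points, so deg p = 3.
From the visible intercepts: the visible x-axis segment lies entirely on the curve; it crosses the y-axis at the gridline y = -1.
The integer polynomial consistent with all of this is the stated p.

y^3 - x*y + y^2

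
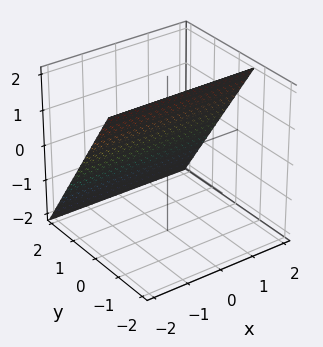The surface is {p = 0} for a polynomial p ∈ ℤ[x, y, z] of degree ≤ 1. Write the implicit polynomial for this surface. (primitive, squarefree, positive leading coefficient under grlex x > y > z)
3*y + 2*z - 2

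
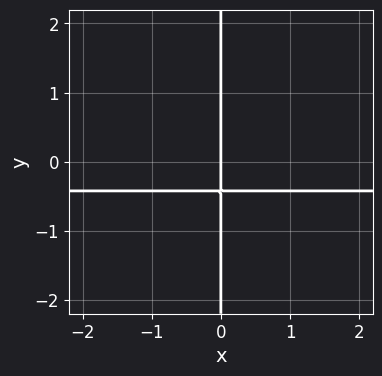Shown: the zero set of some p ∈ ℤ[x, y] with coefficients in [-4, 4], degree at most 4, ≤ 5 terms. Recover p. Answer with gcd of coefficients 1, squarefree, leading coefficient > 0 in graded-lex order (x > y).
2*x*y^3 + 2*x*y + x

1. deg p = 4. The shape is more complex than any degree-3 curve.
2. Reading off the gridlines: it crosses the x-axis at the gridline x = 0; the visible y-axis segment lies entirely on the curve.
3. Together with the visible shape, these determine p as stated.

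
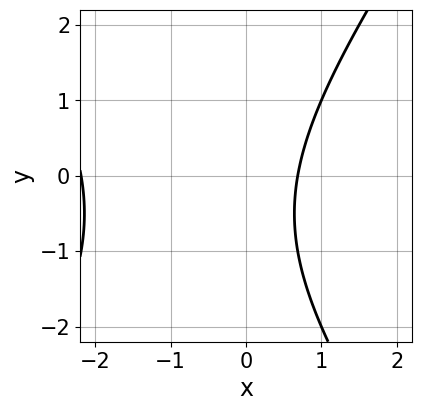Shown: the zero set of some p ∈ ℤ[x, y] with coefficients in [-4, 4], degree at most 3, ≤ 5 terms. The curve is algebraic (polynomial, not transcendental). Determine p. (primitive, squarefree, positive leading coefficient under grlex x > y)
2*x^2 - y^2 + 3*x - y - 3

1. deg p = 2. No degree-1 curve has this shape.
2. Against the integer gridlines: the curve avoids every integer y-axis point in the box.
3. Putting this together gives p.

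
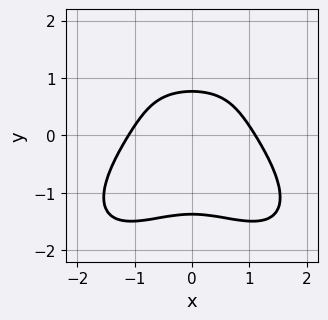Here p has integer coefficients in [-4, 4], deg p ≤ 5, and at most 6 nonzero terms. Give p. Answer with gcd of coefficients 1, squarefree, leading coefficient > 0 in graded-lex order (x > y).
2*x^4 + 2*y^4 + 3*x^2*y + 3*y - 3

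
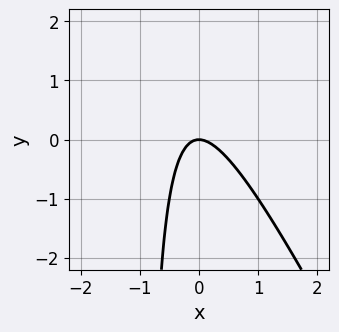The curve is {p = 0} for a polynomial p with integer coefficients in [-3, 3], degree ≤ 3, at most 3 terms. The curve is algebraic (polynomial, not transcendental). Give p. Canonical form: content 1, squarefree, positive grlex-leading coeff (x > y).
(a) Degree: no degree-1 curve has this shape, so deg p = 2.
(b) Checking where it meets the axes: one x-axis crossing is at x = 0; one y-axis crossing is at y = 0.
(c) These observations pin down the coefficients.

2*x^2 + x*y + y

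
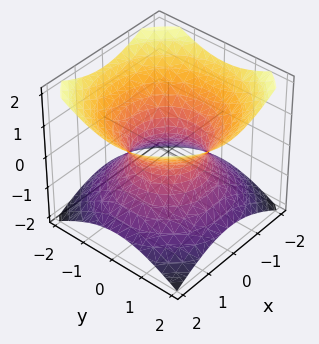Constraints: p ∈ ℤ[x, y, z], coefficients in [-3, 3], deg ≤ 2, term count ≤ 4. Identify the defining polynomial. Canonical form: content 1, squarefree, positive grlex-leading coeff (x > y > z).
deg p = 2.
By symmetry, the surface is invariant under rotation about z: p = q(x² + y², z); it's symmetric under z → −z, forcing even powers of z.
From the visible intercepts: the surface avoids every integer z-axis point in the box; the y-axis gridline crossings are at y ∈ {-1, 1}.
Solving for integer coefficients yields p as stated.

2*x^2 + 2*y^2 - 3*z^2 - 2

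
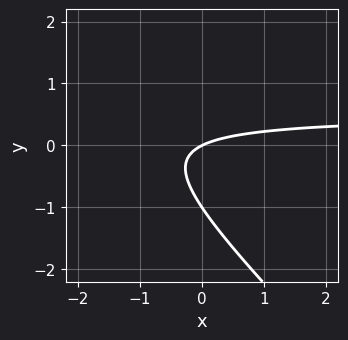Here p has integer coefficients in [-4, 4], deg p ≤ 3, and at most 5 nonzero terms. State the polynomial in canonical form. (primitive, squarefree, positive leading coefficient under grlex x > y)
First, degree: the shape is more complex than any degree-1 curve, so deg p = 2.
Next, from the axis intercepts and sections: among the integer gridlines, it crosses the y-axis at y ∈ {-1, 0}; it crosses the x-axis at the gridline x = 0.
Finally, matching integer coefficients to the picture gives p.

2*x*y + 2*y^2 - x + 2*y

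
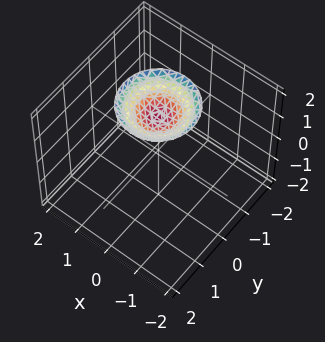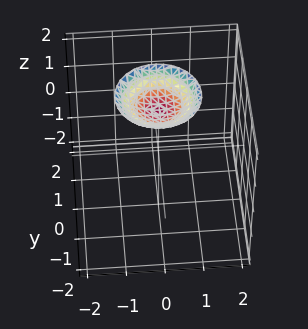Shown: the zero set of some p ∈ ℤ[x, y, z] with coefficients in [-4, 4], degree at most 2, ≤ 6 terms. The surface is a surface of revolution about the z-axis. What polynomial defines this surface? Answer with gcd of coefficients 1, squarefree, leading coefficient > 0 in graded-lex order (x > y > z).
x^2 + y^2 - 2*z + 3

Degree: the shape is more complex than any degree-1 surface, so deg p = 2.
Symmetry: the surface is invariant under rotation about z: p = q(x² + y², z).
Checking where it meets the axes: a circular section at z = 2 has radius exactly 1; the surface avoids every integer y-axis point in the box.
The integer polynomial consistent with all of this is the stated p.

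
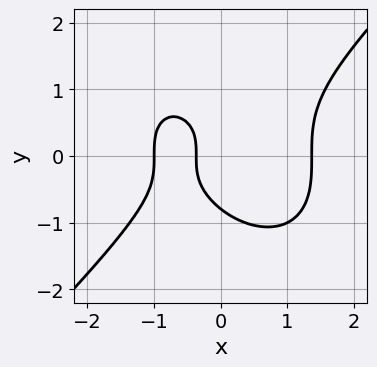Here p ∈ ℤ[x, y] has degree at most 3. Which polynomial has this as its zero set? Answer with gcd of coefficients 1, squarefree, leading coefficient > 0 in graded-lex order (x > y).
2*x^3 - 2*y^3 - 3*x - 1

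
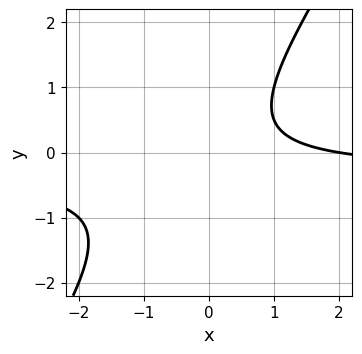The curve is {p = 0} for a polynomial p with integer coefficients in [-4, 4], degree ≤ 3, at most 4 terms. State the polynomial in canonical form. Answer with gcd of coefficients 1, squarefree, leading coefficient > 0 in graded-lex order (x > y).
Degree: no degree-1 curve has this shape, so deg p = 2.
From the axis intercepts and sections: it misses every integer gridline on the y-axis; it crosses the x-axis at the gridline x = 2.
Matching integer coefficients to the picture gives p.

3*x*y - 2*y^2 + x - 2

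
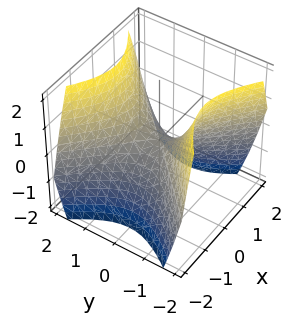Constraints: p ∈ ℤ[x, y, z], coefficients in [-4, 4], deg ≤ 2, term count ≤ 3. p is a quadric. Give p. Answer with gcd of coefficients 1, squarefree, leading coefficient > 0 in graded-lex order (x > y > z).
x^2 - y^2 + z

(a) deg p = 2. A saddle surface; a quadric.
(b) Symmetries: it's symmetric under y → −y, forcing even powers of y; the x ↦ −x reflection is a symmetry, so x appears only in even powers.
(c) From the visible intercepts: it meets the z-axis at z = 0 (among the integer gridlines); it crosses the x-axis at the gridline x = 0; one y-axis crossing is at y = 0.
(d) Together with the visible shape, these determine p as stated.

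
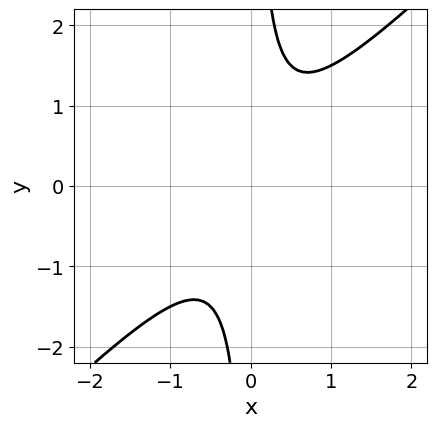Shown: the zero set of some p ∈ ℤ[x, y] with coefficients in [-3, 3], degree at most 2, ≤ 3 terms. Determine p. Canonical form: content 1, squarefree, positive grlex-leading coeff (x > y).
deg p = 2. No degree-1 curve has this shape.
Observable constraints: no x-intercept at any integer in the box; it misses every integer gridline on the y-axis.
Solving for integer coefficients yields p as stated.

2*x^2 - 2*x*y + 1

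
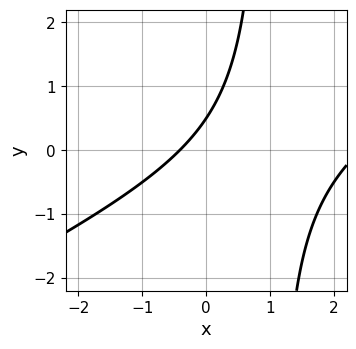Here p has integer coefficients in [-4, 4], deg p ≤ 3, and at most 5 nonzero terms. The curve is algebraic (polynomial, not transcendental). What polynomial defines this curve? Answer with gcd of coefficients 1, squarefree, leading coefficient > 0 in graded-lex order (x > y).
x^2 - 2*x*y - 2*x + 2*y - 1

(a) The degree is 2 — the shape is more complex than any degree-1 curve.
(b) Putting this together gives p.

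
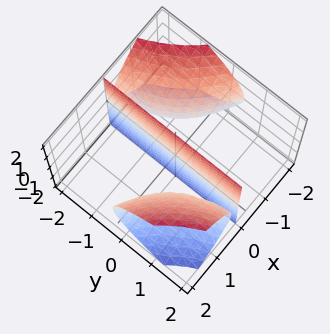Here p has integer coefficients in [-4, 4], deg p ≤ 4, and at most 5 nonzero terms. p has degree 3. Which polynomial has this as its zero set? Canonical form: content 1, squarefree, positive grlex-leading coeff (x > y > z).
There are 3 components. Treating them together as one polynomial.
deg p = 3. The shape is more complex than any degree-2 surface.
Observable constraints: the visible z-axis segment lies entirely on the surface; it crosses the x-axis at the gridline x = 0.
Together with the visible shape, these determine p as stated. Check: (0, -2, 0) on the y-axis lies on the surface, and p(0, -2, 0) = 0. ✓

x^3 + 3*x^2*y - 2*x*z^2 - 2*x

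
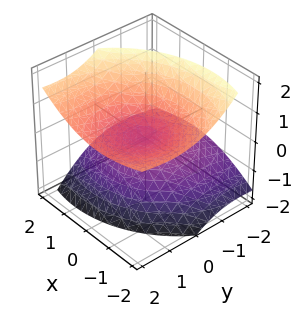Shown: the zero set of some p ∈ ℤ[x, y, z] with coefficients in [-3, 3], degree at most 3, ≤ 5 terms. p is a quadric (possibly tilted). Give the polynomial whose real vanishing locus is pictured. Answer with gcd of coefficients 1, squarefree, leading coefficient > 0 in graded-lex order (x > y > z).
x^2 + x*z + y^2 - 2*y*z - 2*z^2

1. Degree: the shape is more complex than any degree-1 surface, so deg p = 2.
2. Observable constraints: it meets the y-axis at y = 0 (among the integer gridlines); it meets the x-axis at x = 0 (among the integer gridlines); one z-axis crossing is at z = 0.
3. The integer polynomial consistent with all of this is the stated p.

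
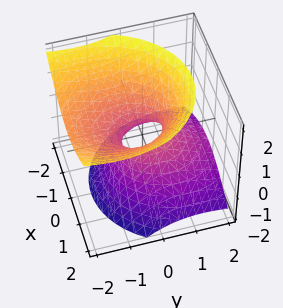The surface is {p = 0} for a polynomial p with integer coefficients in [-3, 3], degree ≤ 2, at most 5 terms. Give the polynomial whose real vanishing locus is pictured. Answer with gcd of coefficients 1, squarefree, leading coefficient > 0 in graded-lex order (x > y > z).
The degree is 2 — a generic line meets the surface in up to 2 points.
Reading off the gridlines: no z-intercept at any integer in the box.
Together with the visible shape, these determine p as stated.

3*x^2 + 2*y^2 + 3*y*z - 3*z^2 - 1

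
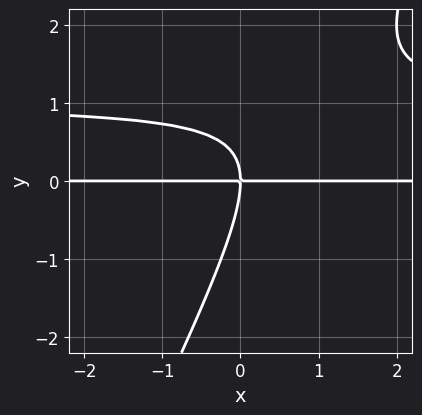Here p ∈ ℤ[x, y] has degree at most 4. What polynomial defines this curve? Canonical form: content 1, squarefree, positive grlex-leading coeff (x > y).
2*x*y^2 - y^3 - 2*x*y

First, the degree is 3 — the shape is more complex than any degree-2 curve.
Next, from the visible intercepts: the visible x-axis segment lies entirely on the curve; it meets the y-axis at y = 0 (among the integer gridlines).
Finally, the integer polynomial consistent with all of this is the stated p.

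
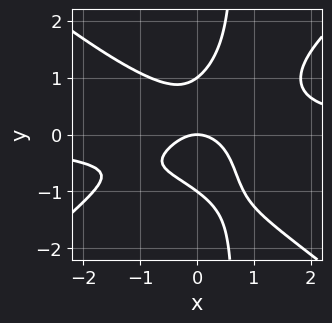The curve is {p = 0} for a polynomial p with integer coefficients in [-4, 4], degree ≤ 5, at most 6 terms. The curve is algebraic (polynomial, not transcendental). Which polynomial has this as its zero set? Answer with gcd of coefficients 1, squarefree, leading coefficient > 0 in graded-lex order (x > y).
First, the degree is 4 — no degree-3 curve has this shape.
Next, from the axis intercepts and sections: the y-axis gridline crossings are at y ∈ {-1, 0, 1}; one x-axis crossing is at x = 0.
Finally, together with the visible shape, these determine p as stated.

2*x^3*y - 3*x*y^3 + 2*y^3 - 2*x^2 - 2*y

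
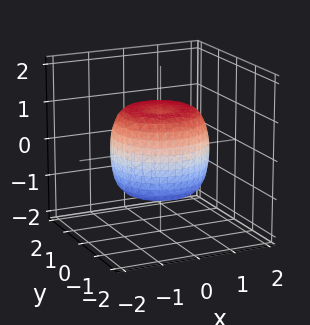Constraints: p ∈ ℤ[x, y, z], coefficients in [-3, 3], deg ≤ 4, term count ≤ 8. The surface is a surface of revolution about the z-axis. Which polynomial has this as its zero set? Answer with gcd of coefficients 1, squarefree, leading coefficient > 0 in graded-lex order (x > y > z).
(a) The degree is 4 — a generic line meets the surface in up to 4 points.
(b) Symmetries: the surface is invariant under rotation about z: p = q(x² + y², z).
(c) From the visible intercepts: a circular section at z = 1 has radius exactly 1; the z-axis gridline crossings are at z ∈ {-1, 1}.
(d) These observations pin down the coefficients.

x^4 + 2*x^2*y^2 + y^4 - x^2 - y^2 + z^2 - 1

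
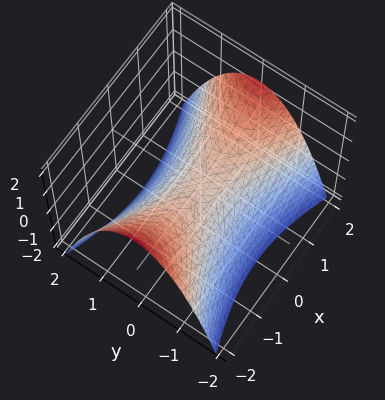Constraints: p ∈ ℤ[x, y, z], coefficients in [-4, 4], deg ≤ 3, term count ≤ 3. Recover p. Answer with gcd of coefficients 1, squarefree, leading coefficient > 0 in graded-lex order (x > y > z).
First, the degree is 2 — a saddle surface; a quadric.
Then, symmetries: the x ↦ −x reflection is a symmetry, so x appears only in even powers; the y ↦ −y reflection is a symmetry, so y appears only in even powers.
Then, against the integer gridlines: one x-axis crossing is at x = 0; it meets the y-axis at y = 0 (among the integer gridlines); one z-axis crossing is at z = 0.
Finally, assembling these constraints gives the stated polynomial.

x^2 - 3*y^2 - 3*z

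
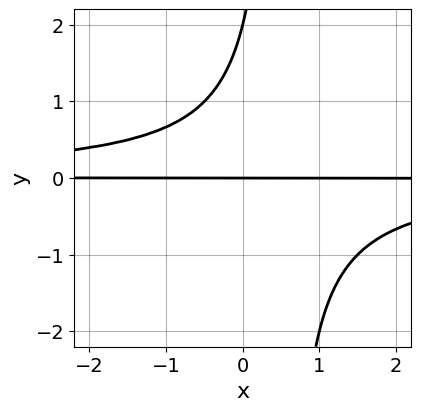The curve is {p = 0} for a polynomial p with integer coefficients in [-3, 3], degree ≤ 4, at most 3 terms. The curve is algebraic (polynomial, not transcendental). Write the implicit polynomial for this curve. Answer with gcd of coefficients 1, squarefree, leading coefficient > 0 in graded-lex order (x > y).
2*x*y^2 - y^2 + 2*y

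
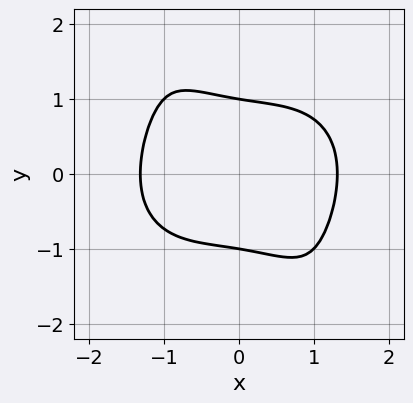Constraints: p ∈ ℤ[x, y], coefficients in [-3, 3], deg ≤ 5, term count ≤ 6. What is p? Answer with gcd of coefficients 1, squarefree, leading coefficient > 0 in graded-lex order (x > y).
The degree is 4 — a generic line meets the curve in up to 4 points.
From the visible intercepts: the y-axis gridline crossings are at y ∈ {-1, 1}.
Matching integer coefficients to the picture gives p.

x^4 + x*y^3 + 3*y^2 - 3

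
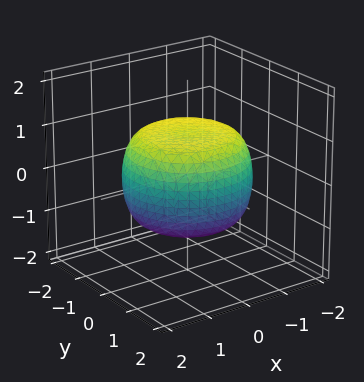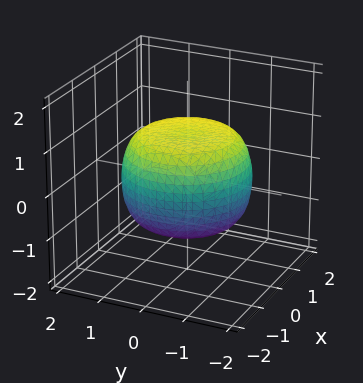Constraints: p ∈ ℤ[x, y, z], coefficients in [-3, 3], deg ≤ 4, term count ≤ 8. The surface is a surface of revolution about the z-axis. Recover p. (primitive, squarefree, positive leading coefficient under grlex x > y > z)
The degree is 4 — no degree-3 surface has this shape.
Symmetries: the z-axis is an axis of rotation, so x and y enter only as x² + y².
Observable constraints: the z-axis gridline crossings are at z ∈ {-1, 1}; a circular section at z = -1 has radius exactly 1.
Assembling these constraints gives the stated polynomial.

x^4 + 2*x^2*y^2 + y^4 - x^2 - y^2 + 2*z^2 - 2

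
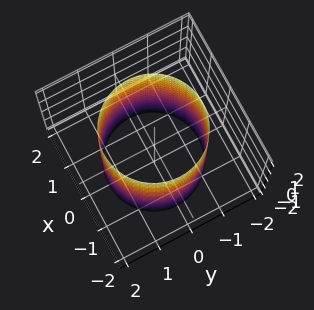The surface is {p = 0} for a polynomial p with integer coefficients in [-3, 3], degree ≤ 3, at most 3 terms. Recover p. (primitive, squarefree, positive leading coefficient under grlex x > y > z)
x^2 + y^2 - 2

1. Degree: constant cross-section along one axis; a quadric, so deg p = 2.
2. Symmetries: the surface is invariant under rotation about z: p = q(x² + y², z); mirror symmetry z ↦ −z ⇒ only even powers of z.
3. From the axis intercepts and sections: it misses every integer gridline on the z-axis; a circular section at z = -2 has radius between 1 and 2.
4. The integer polynomial consistent with all of this is the stated p.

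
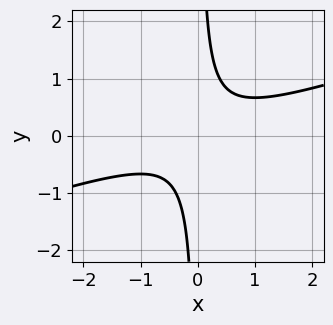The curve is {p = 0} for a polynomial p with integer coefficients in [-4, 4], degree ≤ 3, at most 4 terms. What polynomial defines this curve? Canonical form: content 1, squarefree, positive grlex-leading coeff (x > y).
1. Degree: no degree-1 curve has this shape, so deg p = 2.
2. Reading off the gridlines: the curve avoids every integer x-axis point in the box; the curve avoids every integer y-axis point in the box.
3. Assembling these constraints gives the stated polynomial.

x^2 - 3*x*y + 1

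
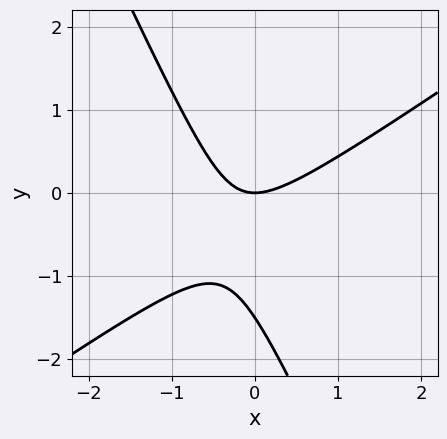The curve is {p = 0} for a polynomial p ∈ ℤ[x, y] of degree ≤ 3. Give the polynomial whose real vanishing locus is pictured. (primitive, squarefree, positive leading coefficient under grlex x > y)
deg p = 2.
Reading off the gridlines: one x-axis crossing is at x = 0; it crosses the y-axis at the gridline y = 0.
The integer polynomial consistent with all of this is the stated p.

3*x^2 - 3*x*y - 2*y^2 - 3*y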